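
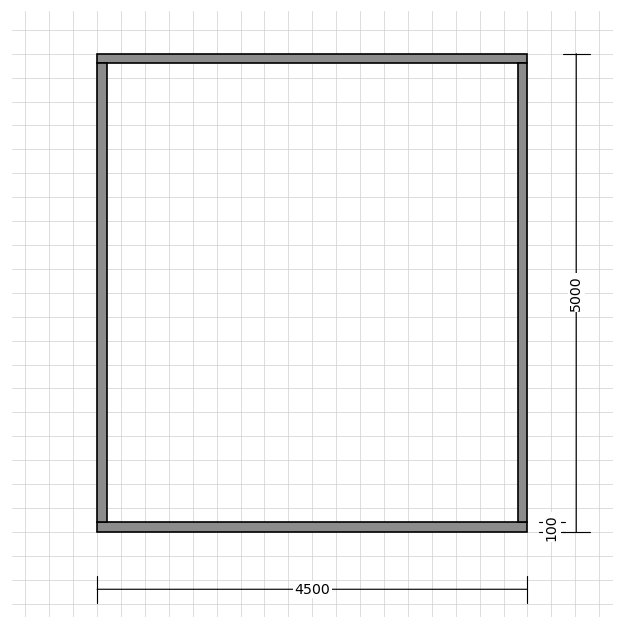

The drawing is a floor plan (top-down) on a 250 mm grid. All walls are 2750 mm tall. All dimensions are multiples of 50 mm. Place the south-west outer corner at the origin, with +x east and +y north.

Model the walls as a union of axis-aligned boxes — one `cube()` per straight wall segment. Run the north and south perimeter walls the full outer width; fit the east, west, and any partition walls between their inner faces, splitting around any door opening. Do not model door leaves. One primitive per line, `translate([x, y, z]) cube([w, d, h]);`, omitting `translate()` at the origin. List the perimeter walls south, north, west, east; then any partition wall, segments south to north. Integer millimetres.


cube([4500, 100, 2750]);
translate([0, 4900, 0]) cube([4500, 100, 2750]);
translate([0, 100, 0]) cube([100, 4800, 2750]);
translate([4400, 100, 0]) cube([100, 4800, 2750]);


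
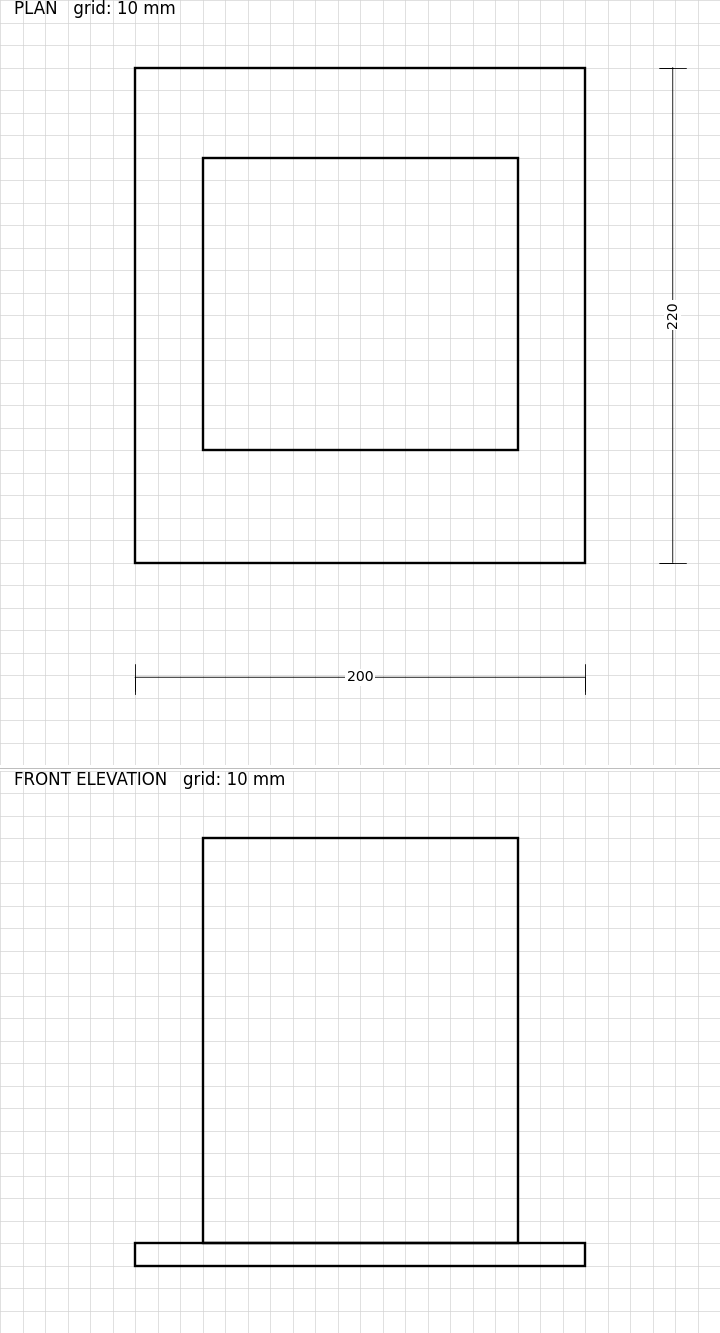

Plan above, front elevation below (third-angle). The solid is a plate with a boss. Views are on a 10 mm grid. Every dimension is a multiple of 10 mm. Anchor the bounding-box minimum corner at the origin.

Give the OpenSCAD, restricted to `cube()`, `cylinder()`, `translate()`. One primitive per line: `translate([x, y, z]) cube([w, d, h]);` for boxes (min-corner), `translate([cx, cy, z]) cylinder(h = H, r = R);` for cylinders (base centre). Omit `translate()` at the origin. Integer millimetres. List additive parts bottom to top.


cube([200, 220, 10]);
translate([30, 50, 10]) cube([140, 130, 180]);


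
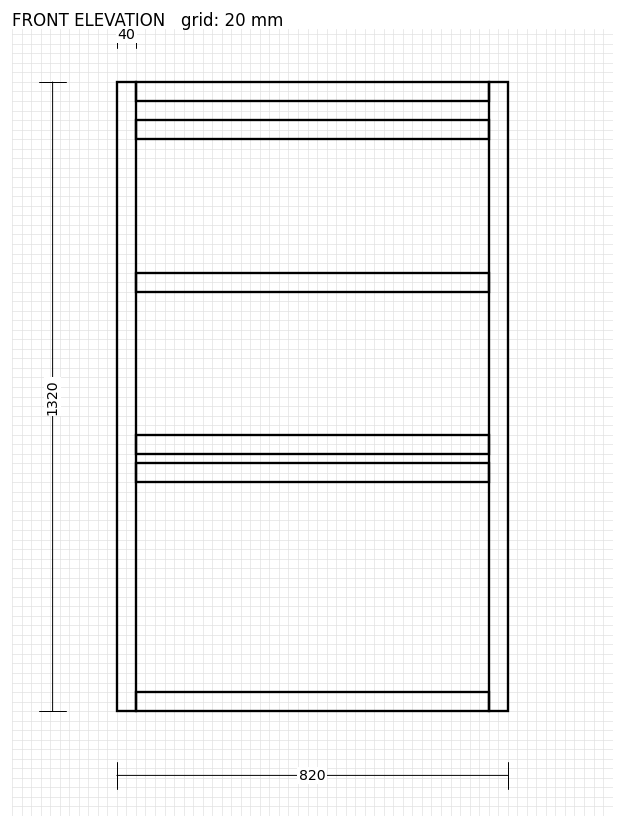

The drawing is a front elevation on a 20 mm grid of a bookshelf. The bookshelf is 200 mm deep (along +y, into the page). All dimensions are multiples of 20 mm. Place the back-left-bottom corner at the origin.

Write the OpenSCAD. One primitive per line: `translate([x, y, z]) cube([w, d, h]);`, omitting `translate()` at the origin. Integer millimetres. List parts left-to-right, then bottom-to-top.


cube([40, 200, 1320]);
translate([40, 0, 0]) cube([740, 200, 40]);
translate([40, 0, 480]) cube([740, 200, 40]);
translate([40, 0, 540]) cube([740, 200, 40]);
translate([40, 0, 880]) cube([740, 200, 40]);
translate([40, 0, 1200]) cube([740, 200, 40]);
translate([40, 0, 1280]) cube([740, 200, 40]);
translate([780, 0, 0]) cube([40, 200, 1320]);


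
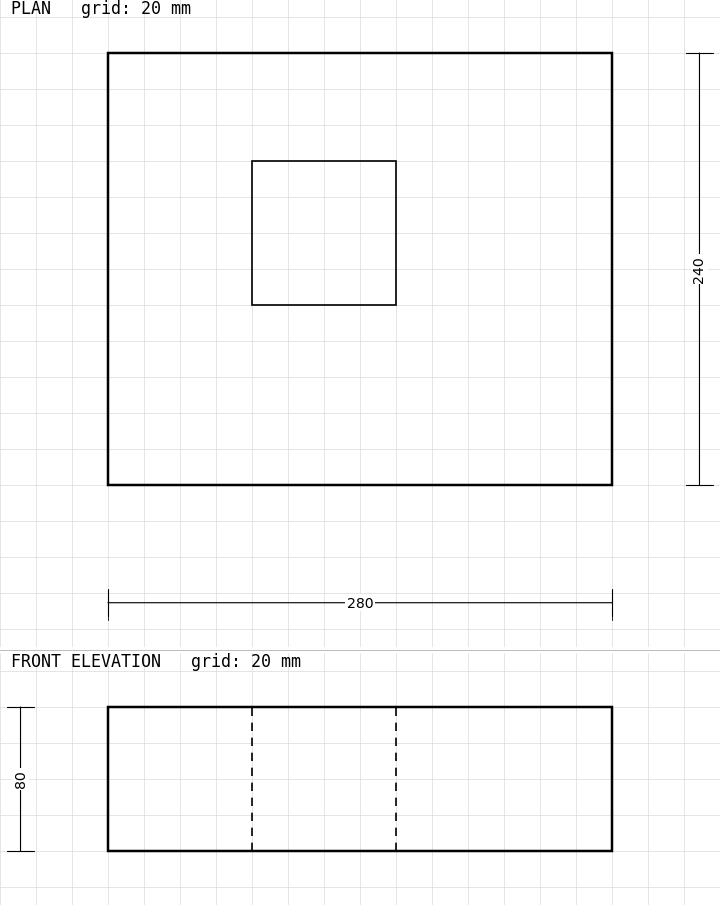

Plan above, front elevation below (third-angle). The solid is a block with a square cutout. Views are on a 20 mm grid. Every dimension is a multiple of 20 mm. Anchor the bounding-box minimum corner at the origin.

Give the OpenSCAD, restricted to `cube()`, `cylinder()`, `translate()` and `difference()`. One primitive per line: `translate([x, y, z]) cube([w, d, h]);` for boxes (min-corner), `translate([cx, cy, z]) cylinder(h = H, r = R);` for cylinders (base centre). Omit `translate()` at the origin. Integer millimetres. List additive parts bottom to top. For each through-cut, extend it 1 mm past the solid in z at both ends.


difference() {
  cube([280, 240, 80]);
  translate([80, 100, -1]) cube([80, 80, 82]);
}


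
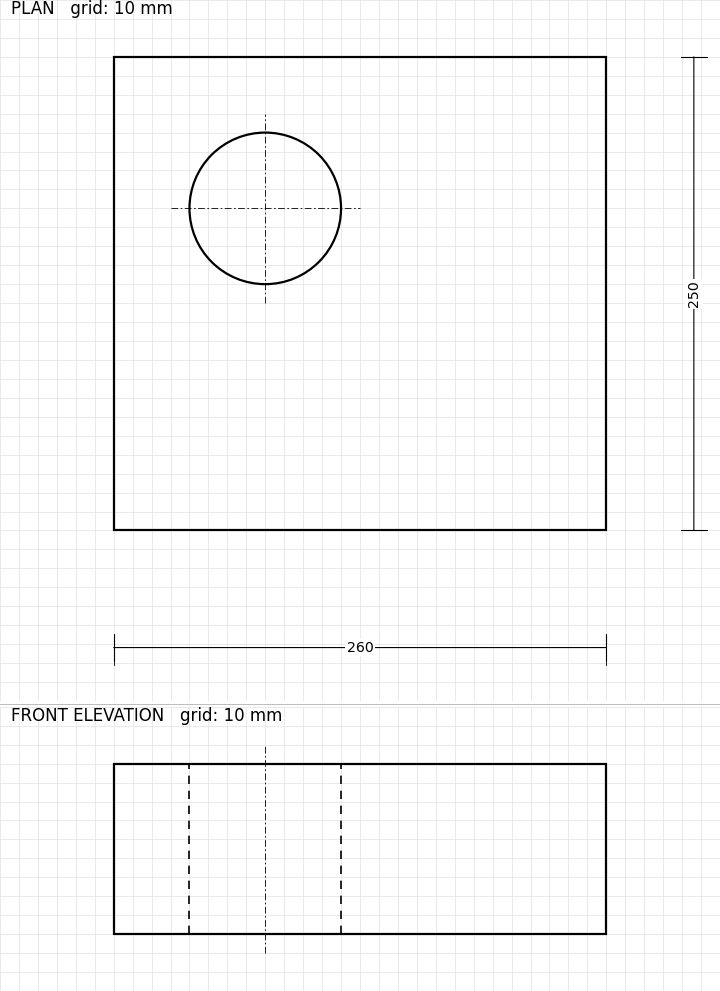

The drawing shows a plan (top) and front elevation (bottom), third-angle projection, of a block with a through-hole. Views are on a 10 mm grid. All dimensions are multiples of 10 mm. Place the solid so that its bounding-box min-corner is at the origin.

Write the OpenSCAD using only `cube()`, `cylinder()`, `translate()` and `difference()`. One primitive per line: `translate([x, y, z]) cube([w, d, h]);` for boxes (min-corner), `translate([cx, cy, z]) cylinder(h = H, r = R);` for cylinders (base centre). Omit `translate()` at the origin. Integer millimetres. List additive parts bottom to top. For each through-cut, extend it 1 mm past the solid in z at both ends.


difference() {
  cube([260, 250, 90]);
  translate([80, 170, -1]) cylinder(h = 92, r = 40);
}


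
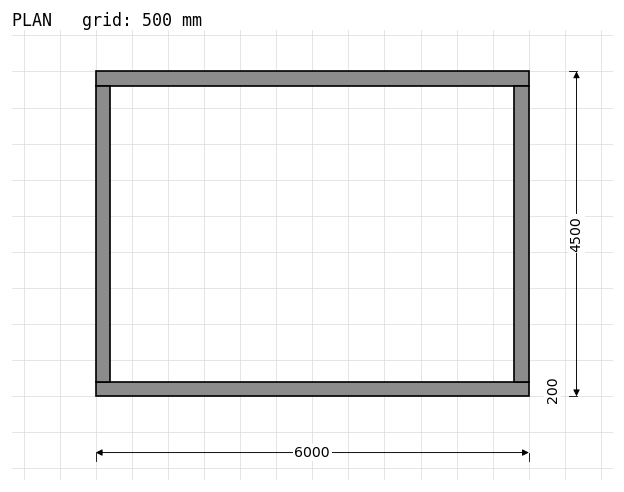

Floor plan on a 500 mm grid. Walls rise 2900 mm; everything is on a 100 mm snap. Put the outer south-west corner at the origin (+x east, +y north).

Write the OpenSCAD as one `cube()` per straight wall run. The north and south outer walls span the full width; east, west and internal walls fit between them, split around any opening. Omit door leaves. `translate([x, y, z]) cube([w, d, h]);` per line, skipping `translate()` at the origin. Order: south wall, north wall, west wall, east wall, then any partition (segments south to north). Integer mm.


cube([6000, 200, 2900]);
translate([0, 4300, 0]) cube([6000, 200, 2900]);
translate([0, 200, 0]) cube([200, 4100, 2900]);
translate([5800, 200, 0]) cube([200, 4100, 2900]);


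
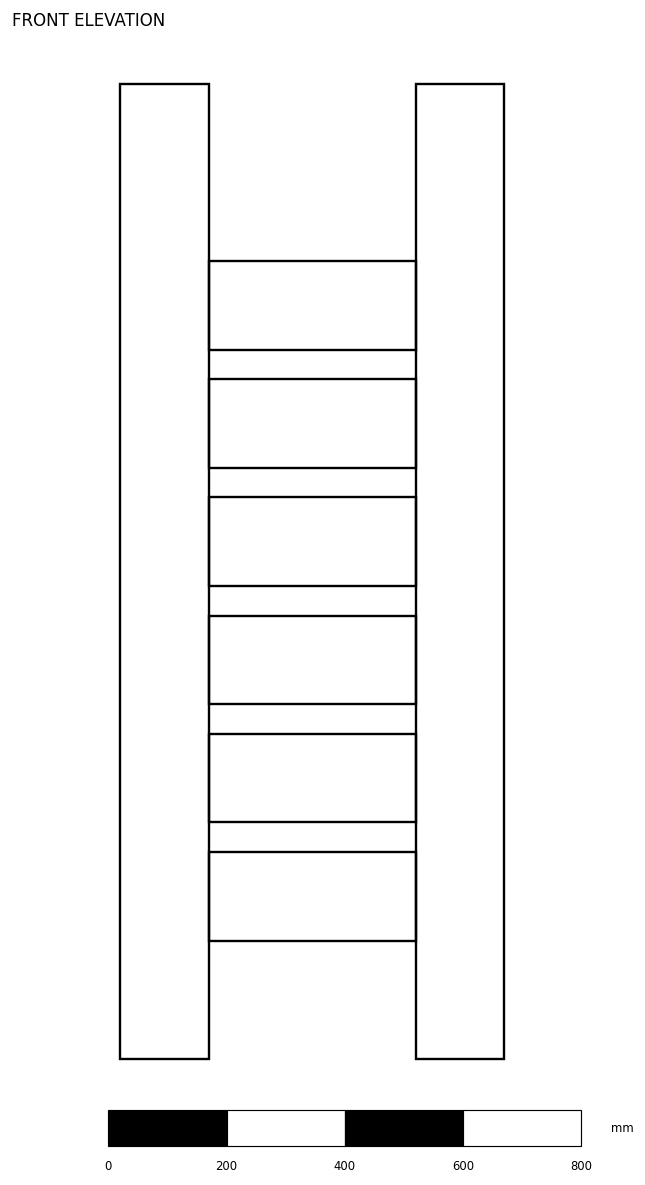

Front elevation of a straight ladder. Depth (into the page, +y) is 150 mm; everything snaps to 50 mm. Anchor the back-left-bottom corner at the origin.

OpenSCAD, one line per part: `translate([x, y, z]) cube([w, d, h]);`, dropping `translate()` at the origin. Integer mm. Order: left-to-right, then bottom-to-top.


cube([150, 150, 1650]);
translate([150, 0, 200]) cube([350, 150, 150]);
translate([150, 0, 400]) cube([350, 150, 150]);
translate([150, 0, 600]) cube([350, 150, 150]);
translate([150, 0, 800]) cube([350, 150, 150]);
translate([150, 0, 1000]) cube([350, 150, 150]);
translate([150, 0, 1200]) cube([350, 150, 150]);
translate([500, 0, 0]) cube([150, 150, 1650]);


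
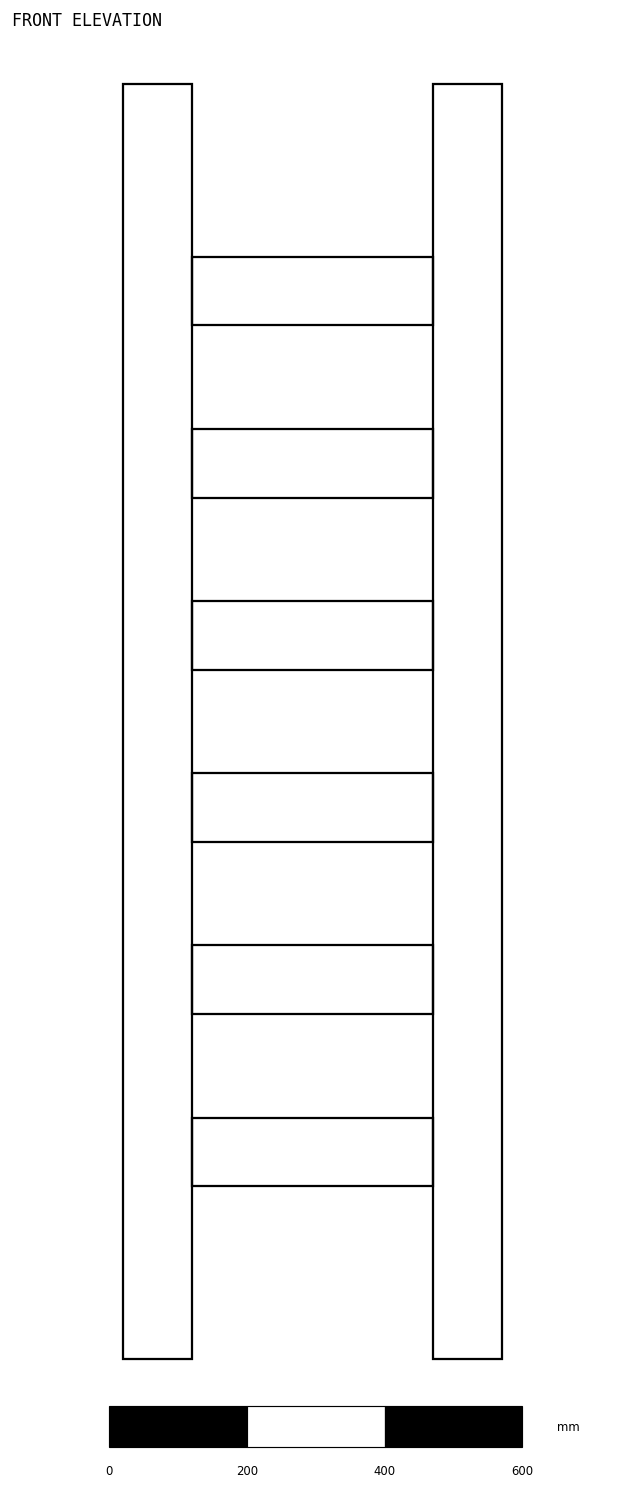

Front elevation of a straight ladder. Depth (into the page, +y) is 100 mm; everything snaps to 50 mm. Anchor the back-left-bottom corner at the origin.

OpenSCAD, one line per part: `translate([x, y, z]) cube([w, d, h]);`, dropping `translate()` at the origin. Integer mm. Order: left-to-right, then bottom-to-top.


cube([100, 100, 1850]);
translate([100, 0, 250]) cube([350, 100, 100]);
translate([100, 0, 500]) cube([350, 100, 100]);
translate([100, 0, 750]) cube([350, 100, 100]);
translate([100, 0, 1000]) cube([350, 100, 100]);
translate([100, 0, 1250]) cube([350, 100, 100]);
translate([100, 0, 1500]) cube([350, 100, 100]);
translate([450, 0, 0]) cube([100, 100, 1850]);


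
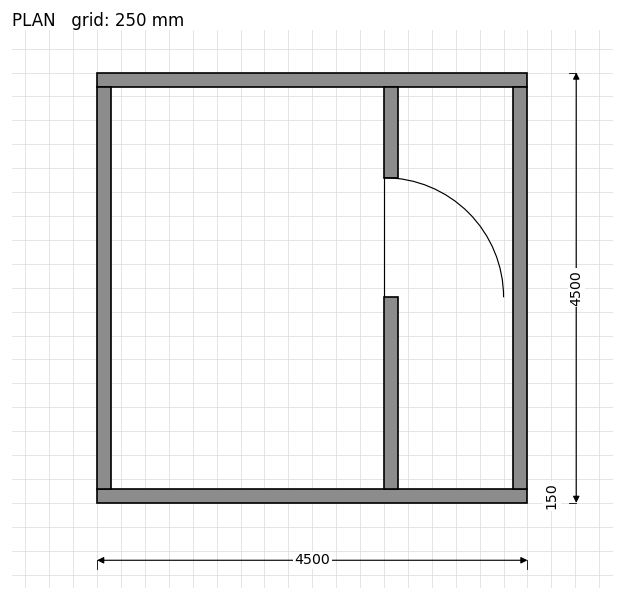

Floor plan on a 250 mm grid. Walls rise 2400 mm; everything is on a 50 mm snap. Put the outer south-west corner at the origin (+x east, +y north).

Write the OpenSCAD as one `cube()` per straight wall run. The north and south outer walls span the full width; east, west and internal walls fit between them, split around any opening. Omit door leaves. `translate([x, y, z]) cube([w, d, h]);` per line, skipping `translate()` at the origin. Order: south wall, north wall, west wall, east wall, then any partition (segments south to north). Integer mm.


cube([4500, 150, 2400]);
translate([0, 4350, 0]) cube([4500, 150, 2400]);
translate([0, 150, 0]) cube([150, 4200, 2400]);
translate([4350, 150, 0]) cube([150, 4200, 2400]);
translate([3000, 150, 0]) cube([150, 2000, 2400]);
translate([3000, 3400, 0]) cube([150, 950, 2400]);


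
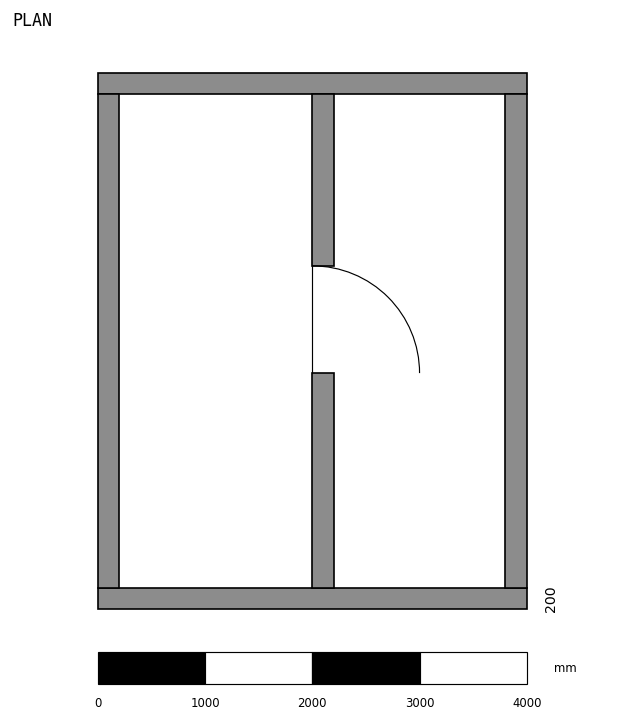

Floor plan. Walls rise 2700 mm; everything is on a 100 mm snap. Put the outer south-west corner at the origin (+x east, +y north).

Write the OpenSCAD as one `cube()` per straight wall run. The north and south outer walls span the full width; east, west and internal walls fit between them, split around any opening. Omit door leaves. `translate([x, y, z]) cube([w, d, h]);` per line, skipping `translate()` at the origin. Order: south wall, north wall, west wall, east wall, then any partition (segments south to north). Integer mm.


cube([4000, 200, 2700]);
translate([0, 4800, 0]) cube([4000, 200, 2700]);
translate([0, 200, 0]) cube([200, 4600, 2700]);
translate([3800, 200, 0]) cube([200, 4600, 2700]);
translate([2000, 200, 0]) cube([200, 2000, 2700]);
translate([2000, 3200, 0]) cube([200, 1600, 2700]);


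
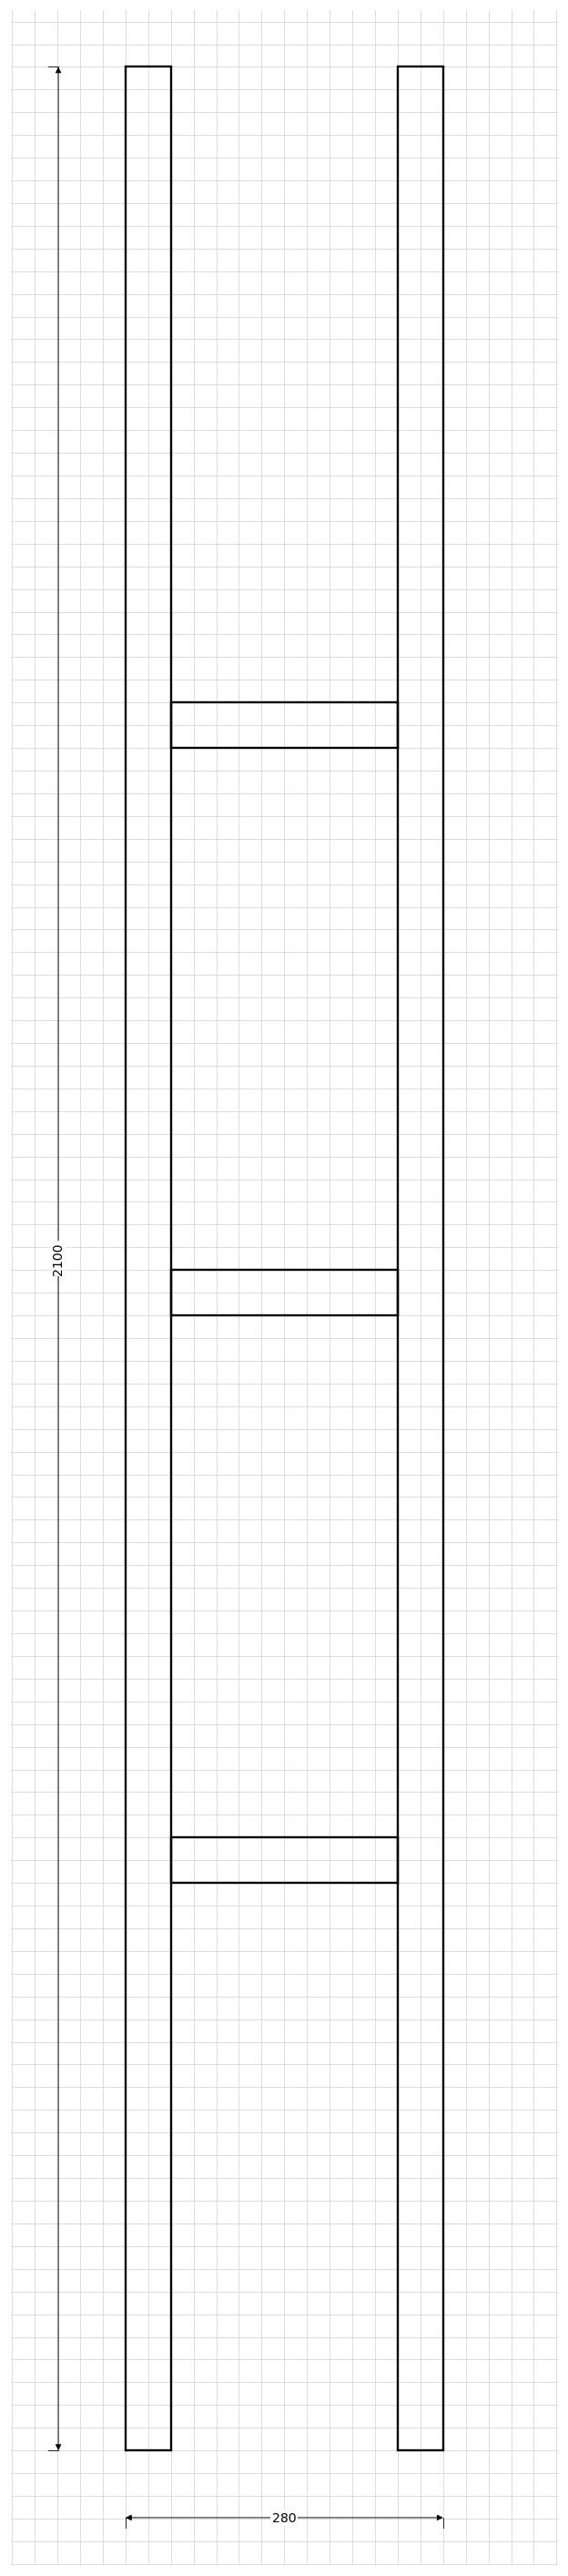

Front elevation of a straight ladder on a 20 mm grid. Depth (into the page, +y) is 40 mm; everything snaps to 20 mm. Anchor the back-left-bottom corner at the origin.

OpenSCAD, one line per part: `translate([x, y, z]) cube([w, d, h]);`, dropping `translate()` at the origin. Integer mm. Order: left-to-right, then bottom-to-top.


cube([40, 40, 2100]);
translate([40, 0, 500]) cube([200, 40, 40]);
translate([40, 0, 1000]) cube([200, 40, 40]);
translate([40, 0, 1500]) cube([200, 40, 40]);
translate([240, 0, 0]) cube([40, 40, 2100]);


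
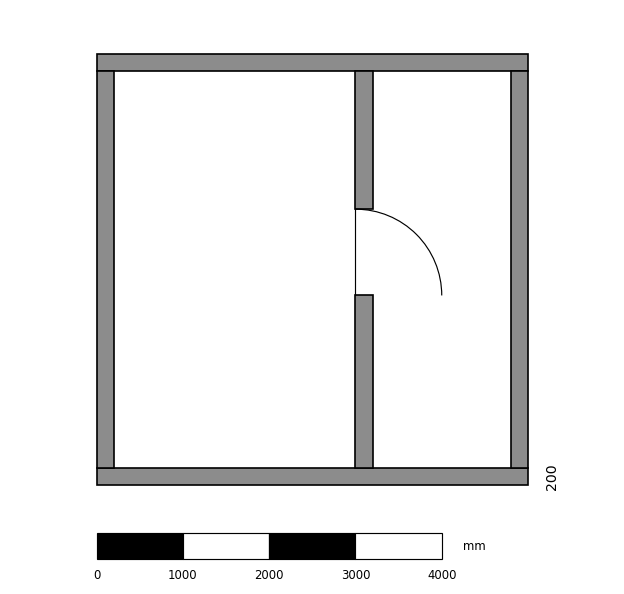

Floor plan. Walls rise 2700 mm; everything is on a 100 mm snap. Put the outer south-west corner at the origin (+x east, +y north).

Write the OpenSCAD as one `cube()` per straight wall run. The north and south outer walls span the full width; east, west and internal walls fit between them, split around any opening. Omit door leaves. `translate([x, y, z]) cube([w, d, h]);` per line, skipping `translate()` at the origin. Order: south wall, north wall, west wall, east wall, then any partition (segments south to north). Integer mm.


cube([5000, 200, 2700]);
translate([0, 4800, 0]) cube([5000, 200, 2700]);
translate([0, 200, 0]) cube([200, 4600, 2700]);
translate([4800, 200, 0]) cube([200, 4600, 2700]);
translate([3000, 200, 0]) cube([200, 2000, 2700]);
translate([3000, 3200, 0]) cube([200, 1600, 2700]);


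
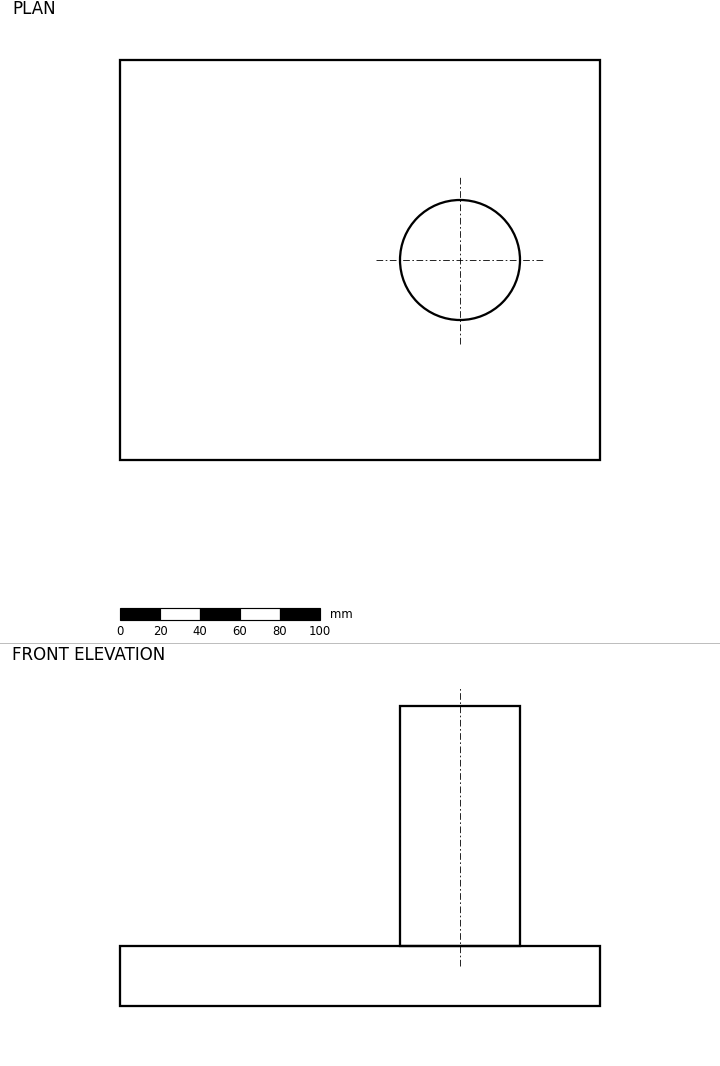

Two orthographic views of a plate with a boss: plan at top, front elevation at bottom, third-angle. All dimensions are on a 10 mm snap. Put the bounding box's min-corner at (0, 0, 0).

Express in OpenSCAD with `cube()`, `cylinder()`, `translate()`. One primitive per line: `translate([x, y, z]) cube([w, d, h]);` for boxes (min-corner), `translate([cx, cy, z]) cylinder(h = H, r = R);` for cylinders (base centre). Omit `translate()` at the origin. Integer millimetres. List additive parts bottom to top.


cube([240, 200, 30]);
translate([170, 100, 30]) cylinder(h = 120, r = 30);


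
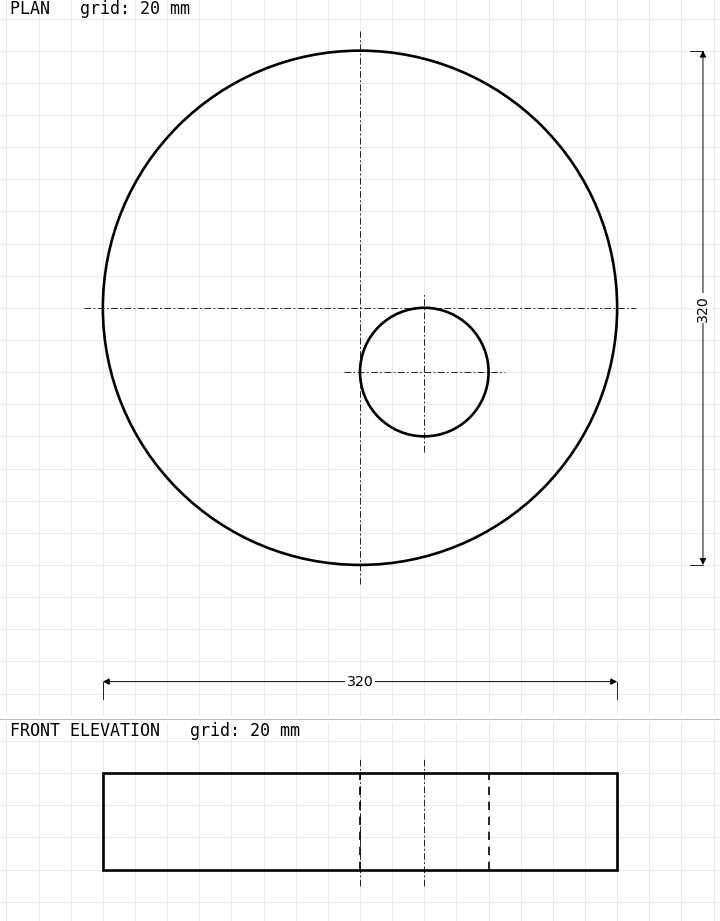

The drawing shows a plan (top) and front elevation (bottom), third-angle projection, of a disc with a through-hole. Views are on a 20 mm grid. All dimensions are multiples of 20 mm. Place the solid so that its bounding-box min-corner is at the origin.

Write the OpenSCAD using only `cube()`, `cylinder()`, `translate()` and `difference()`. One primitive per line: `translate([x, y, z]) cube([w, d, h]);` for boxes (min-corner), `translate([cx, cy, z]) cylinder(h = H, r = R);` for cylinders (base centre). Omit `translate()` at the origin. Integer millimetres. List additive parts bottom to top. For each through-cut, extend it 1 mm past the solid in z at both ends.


difference() {
  translate([160, 160, 0]) cylinder(h = 60, r = 160);
  translate([200, 120, -1]) cylinder(h = 62, r = 40);
}


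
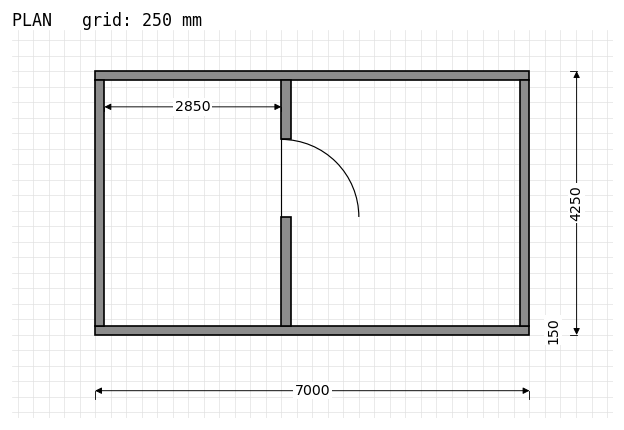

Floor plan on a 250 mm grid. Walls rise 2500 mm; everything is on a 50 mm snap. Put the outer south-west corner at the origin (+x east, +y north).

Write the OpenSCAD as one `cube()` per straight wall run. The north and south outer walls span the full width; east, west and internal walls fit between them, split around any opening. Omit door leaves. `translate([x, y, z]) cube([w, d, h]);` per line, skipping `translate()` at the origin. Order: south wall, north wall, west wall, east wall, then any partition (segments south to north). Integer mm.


cube([7000, 150, 2500]);
translate([0, 4100, 0]) cube([7000, 150, 2500]);
translate([0, 150, 0]) cube([150, 3950, 2500]);
translate([6850, 150, 0]) cube([150, 3950, 2500]);
translate([3000, 150, 0]) cube([150, 1750, 2500]);
translate([3000, 3150, 0]) cube([150, 950, 2500]);


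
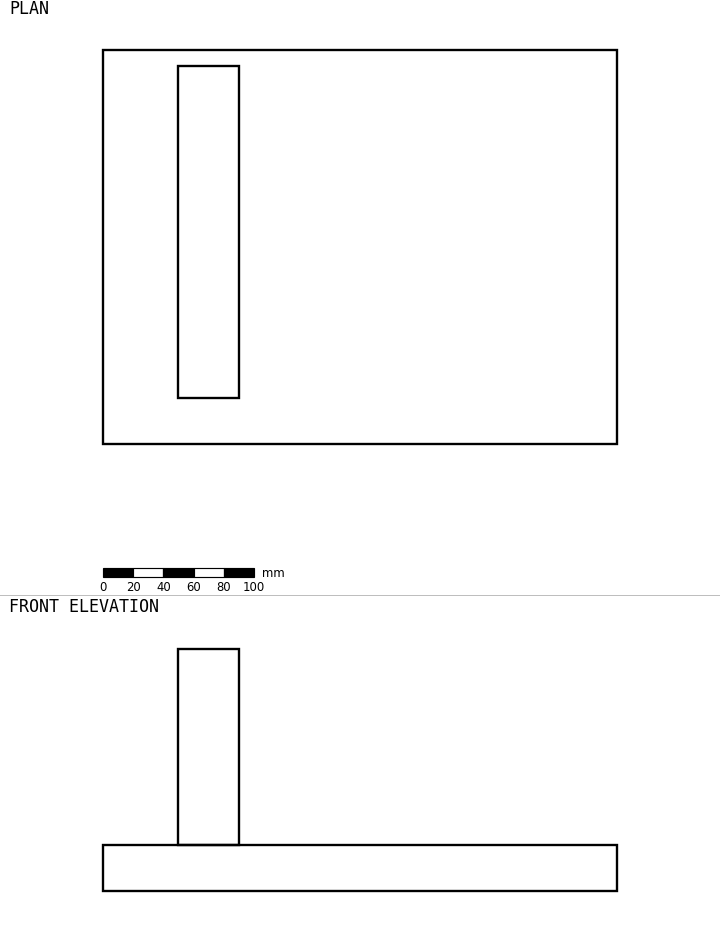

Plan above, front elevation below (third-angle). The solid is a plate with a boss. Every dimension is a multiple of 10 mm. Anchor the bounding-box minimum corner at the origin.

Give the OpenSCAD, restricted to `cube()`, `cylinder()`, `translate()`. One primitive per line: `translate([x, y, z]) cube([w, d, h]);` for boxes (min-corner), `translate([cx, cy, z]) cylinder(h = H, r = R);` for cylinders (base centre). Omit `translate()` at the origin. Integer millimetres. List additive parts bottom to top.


cube([340, 260, 30]);
translate([50, 30, 30]) cube([40, 220, 130]);


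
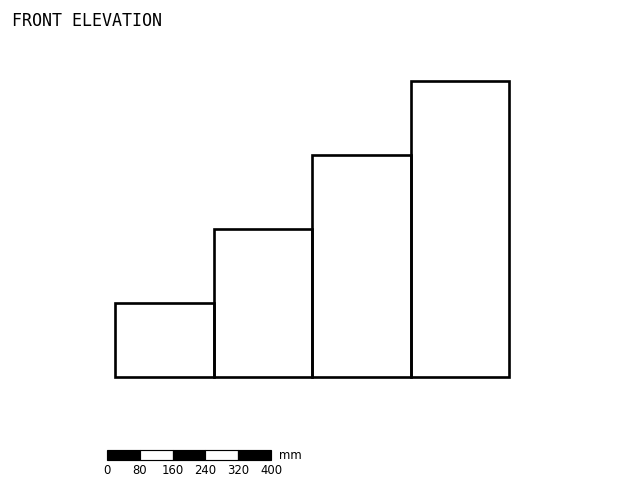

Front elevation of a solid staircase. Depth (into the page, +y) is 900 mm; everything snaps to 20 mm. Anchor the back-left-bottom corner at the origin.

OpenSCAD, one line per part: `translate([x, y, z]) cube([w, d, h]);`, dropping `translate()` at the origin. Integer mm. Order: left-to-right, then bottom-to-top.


cube([240, 900, 180]);
translate([240, 0, 0]) cube([240, 900, 360]);
translate([480, 0, 0]) cube([240, 900, 540]);
translate([720, 0, 0]) cube([240, 900, 720]);


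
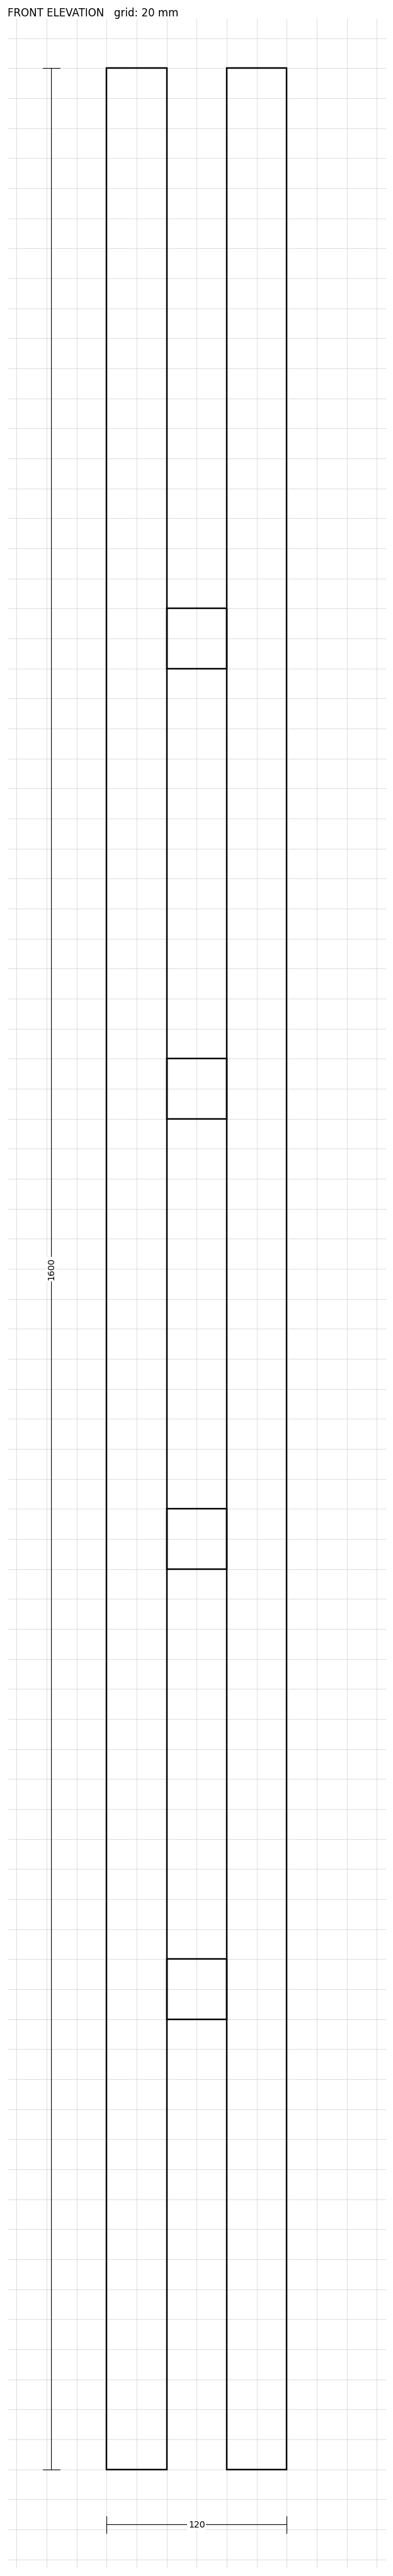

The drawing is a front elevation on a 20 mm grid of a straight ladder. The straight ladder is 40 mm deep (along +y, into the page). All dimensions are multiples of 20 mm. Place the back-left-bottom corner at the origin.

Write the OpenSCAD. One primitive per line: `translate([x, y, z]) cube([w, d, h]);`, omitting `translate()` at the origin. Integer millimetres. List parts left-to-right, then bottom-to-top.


cube([40, 40, 1600]);
translate([40, 0, 300]) cube([40, 40, 40]);
translate([40, 0, 600]) cube([40, 40, 40]);
translate([40, 0, 900]) cube([40, 40, 40]);
translate([40, 0, 1200]) cube([40, 40, 40]);
translate([80, 0, 0]) cube([40, 40, 1600]);


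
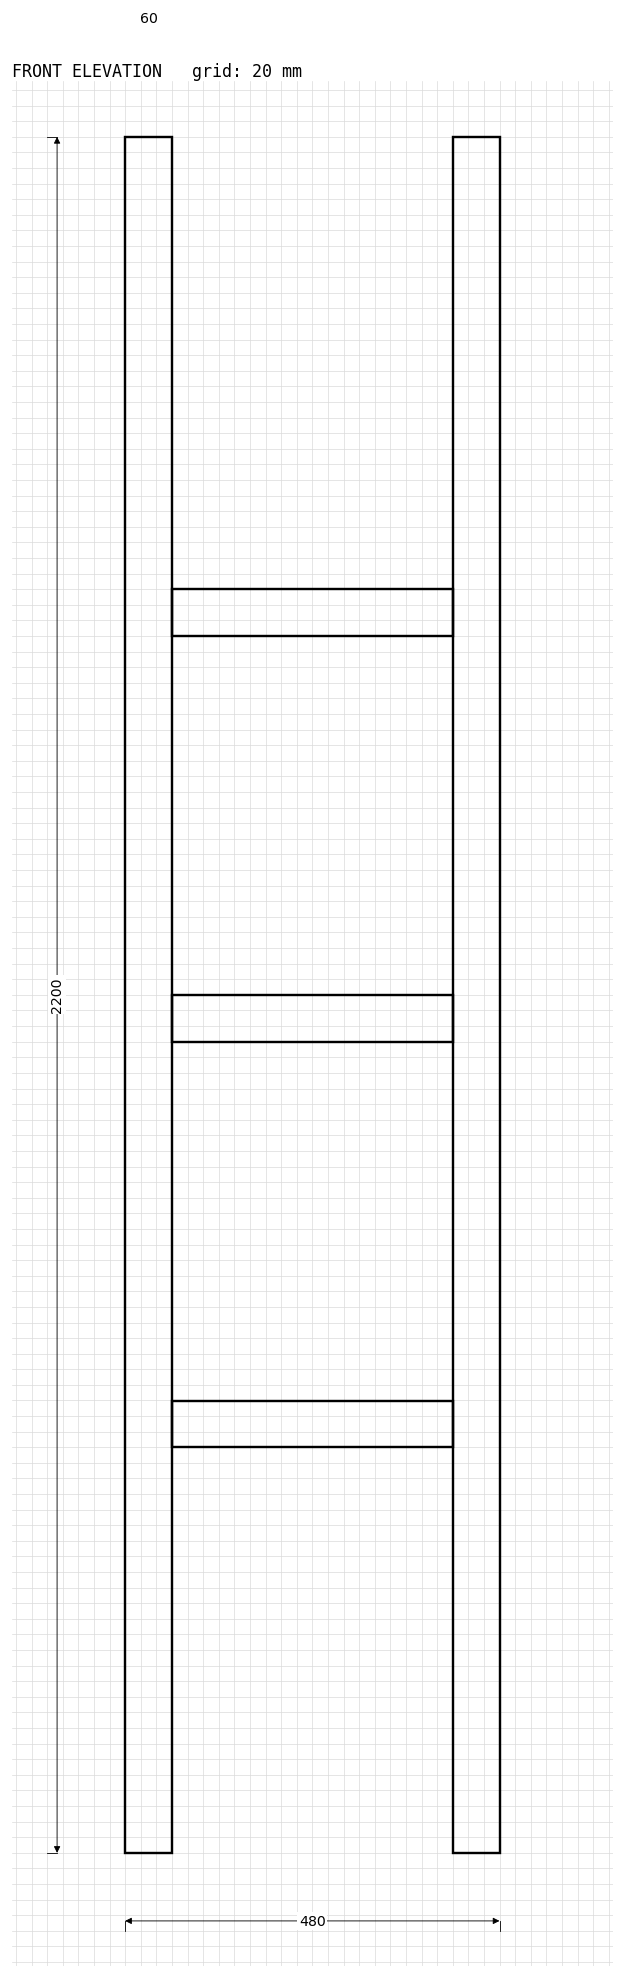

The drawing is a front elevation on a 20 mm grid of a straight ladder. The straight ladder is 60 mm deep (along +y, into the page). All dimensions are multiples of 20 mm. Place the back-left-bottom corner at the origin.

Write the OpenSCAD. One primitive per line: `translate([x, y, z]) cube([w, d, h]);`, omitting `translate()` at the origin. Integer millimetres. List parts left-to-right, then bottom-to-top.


cube([60, 60, 2200]);
translate([60, 0, 520]) cube([360, 60, 60]);
translate([60, 0, 1040]) cube([360, 60, 60]);
translate([60, 0, 1560]) cube([360, 60, 60]);
translate([420, 0, 0]) cube([60, 60, 2200]);


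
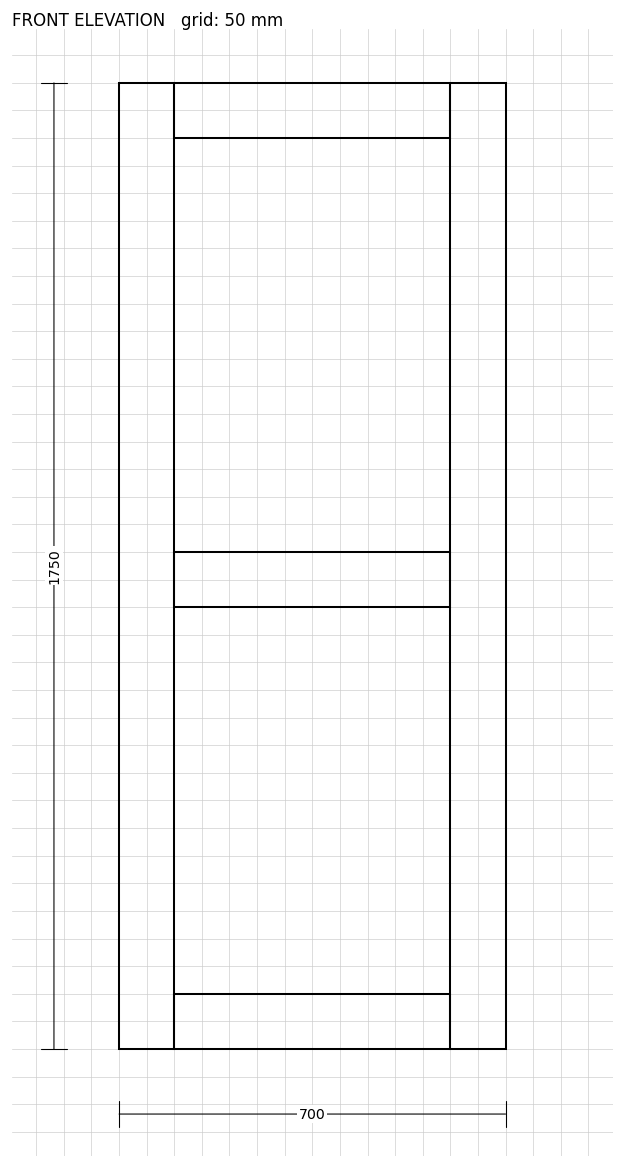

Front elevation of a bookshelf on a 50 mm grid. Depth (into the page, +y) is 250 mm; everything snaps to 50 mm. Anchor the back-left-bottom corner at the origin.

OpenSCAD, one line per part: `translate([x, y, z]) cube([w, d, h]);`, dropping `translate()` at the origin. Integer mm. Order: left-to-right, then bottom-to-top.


cube([100, 250, 1750]);
translate([100, 0, 0]) cube([500, 250, 100]);
translate([100, 0, 800]) cube([500, 250, 100]);
translate([100, 0, 1650]) cube([500, 250, 100]);
translate([600, 0, 0]) cube([100, 250, 1750]);


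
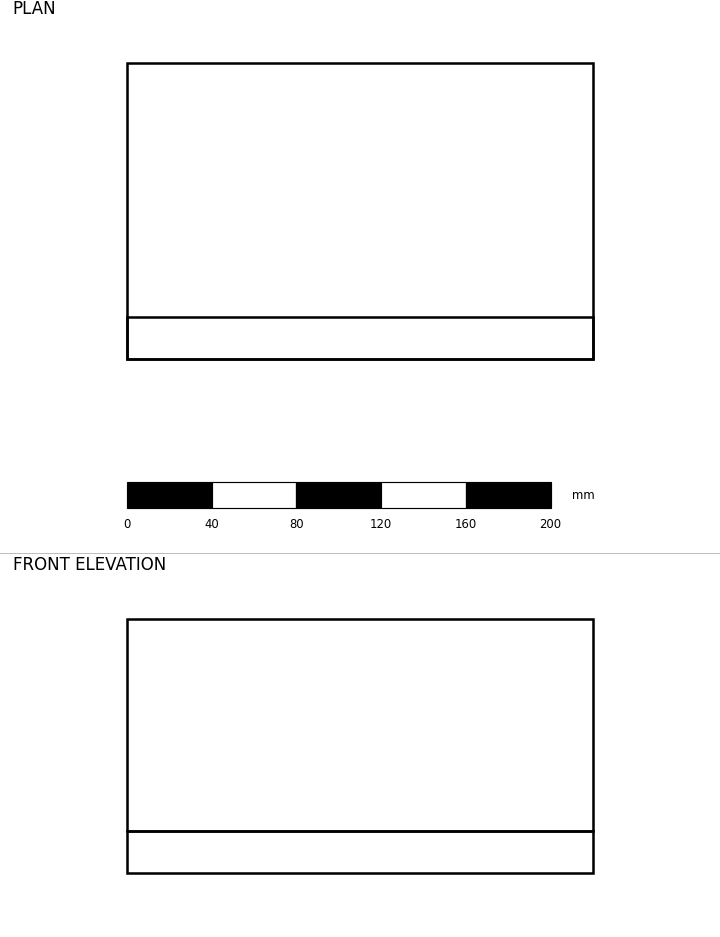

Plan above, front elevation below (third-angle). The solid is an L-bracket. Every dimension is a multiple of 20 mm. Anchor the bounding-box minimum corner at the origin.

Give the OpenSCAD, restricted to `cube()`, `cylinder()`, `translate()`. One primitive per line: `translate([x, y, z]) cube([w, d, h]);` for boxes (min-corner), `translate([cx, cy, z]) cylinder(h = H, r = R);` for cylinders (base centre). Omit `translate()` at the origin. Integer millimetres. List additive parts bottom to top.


cube([220, 140, 20]);
translate([0, 0, 20]) cube([220, 20, 100]);


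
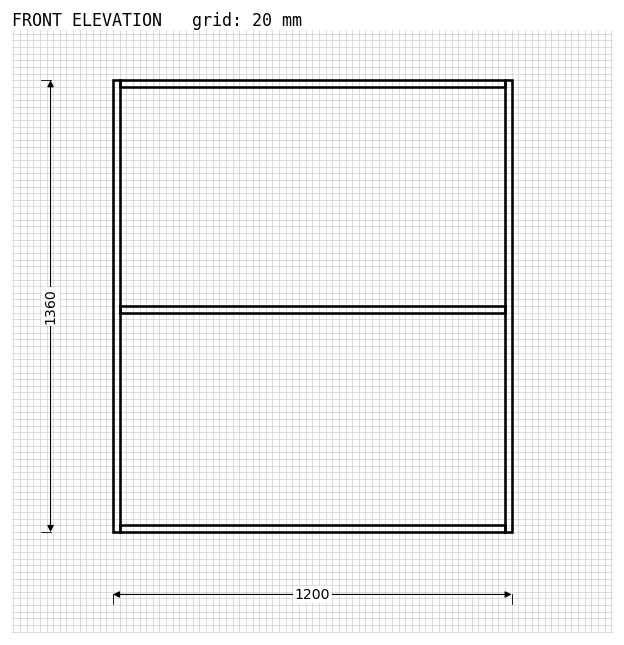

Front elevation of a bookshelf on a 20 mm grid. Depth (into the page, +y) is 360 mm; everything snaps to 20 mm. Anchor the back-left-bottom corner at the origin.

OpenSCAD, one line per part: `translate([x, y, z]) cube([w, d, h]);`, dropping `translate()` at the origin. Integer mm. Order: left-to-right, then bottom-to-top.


cube([20, 360, 1360]);
translate([20, 0, 0]) cube([1160, 360, 20]);
translate([20, 0, 660]) cube([1160, 360, 20]);
translate([20, 0, 1340]) cube([1160, 360, 20]);
translate([1180, 0, 0]) cube([20, 360, 1360]);


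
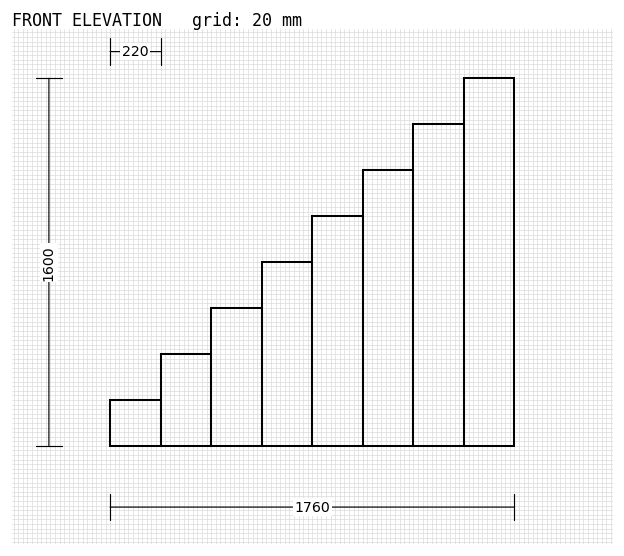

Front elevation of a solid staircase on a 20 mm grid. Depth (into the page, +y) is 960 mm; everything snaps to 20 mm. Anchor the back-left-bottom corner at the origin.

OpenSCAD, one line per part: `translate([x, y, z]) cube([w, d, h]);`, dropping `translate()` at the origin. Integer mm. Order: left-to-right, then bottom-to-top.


cube([220, 960, 200]);
translate([220, 0, 0]) cube([220, 960, 400]);
translate([440, 0, 0]) cube([220, 960, 600]);
translate([660, 0, 0]) cube([220, 960, 800]);
translate([880, 0, 0]) cube([220, 960, 1000]);
translate([1100, 0, 0]) cube([220, 960, 1200]);
translate([1320, 0, 0]) cube([220, 960, 1400]);
translate([1540, 0, 0]) cube([220, 960, 1600]);


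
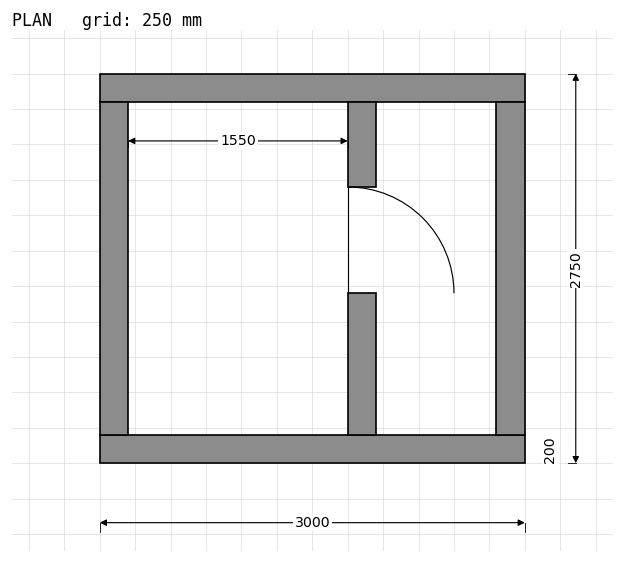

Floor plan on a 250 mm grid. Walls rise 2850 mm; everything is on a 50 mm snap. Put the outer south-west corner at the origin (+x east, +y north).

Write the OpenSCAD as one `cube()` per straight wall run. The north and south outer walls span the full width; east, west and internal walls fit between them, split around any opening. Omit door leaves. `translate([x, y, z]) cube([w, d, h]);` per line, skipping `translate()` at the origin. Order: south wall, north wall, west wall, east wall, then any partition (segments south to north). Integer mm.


cube([3000, 200, 2850]);
translate([0, 2550, 0]) cube([3000, 200, 2850]);
translate([0, 200, 0]) cube([200, 2350, 2850]);
translate([2800, 200, 0]) cube([200, 2350, 2850]);
translate([1750, 200, 0]) cube([200, 1000, 2850]);
translate([1750, 1950, 0]) cube([200, 600, 2850]);


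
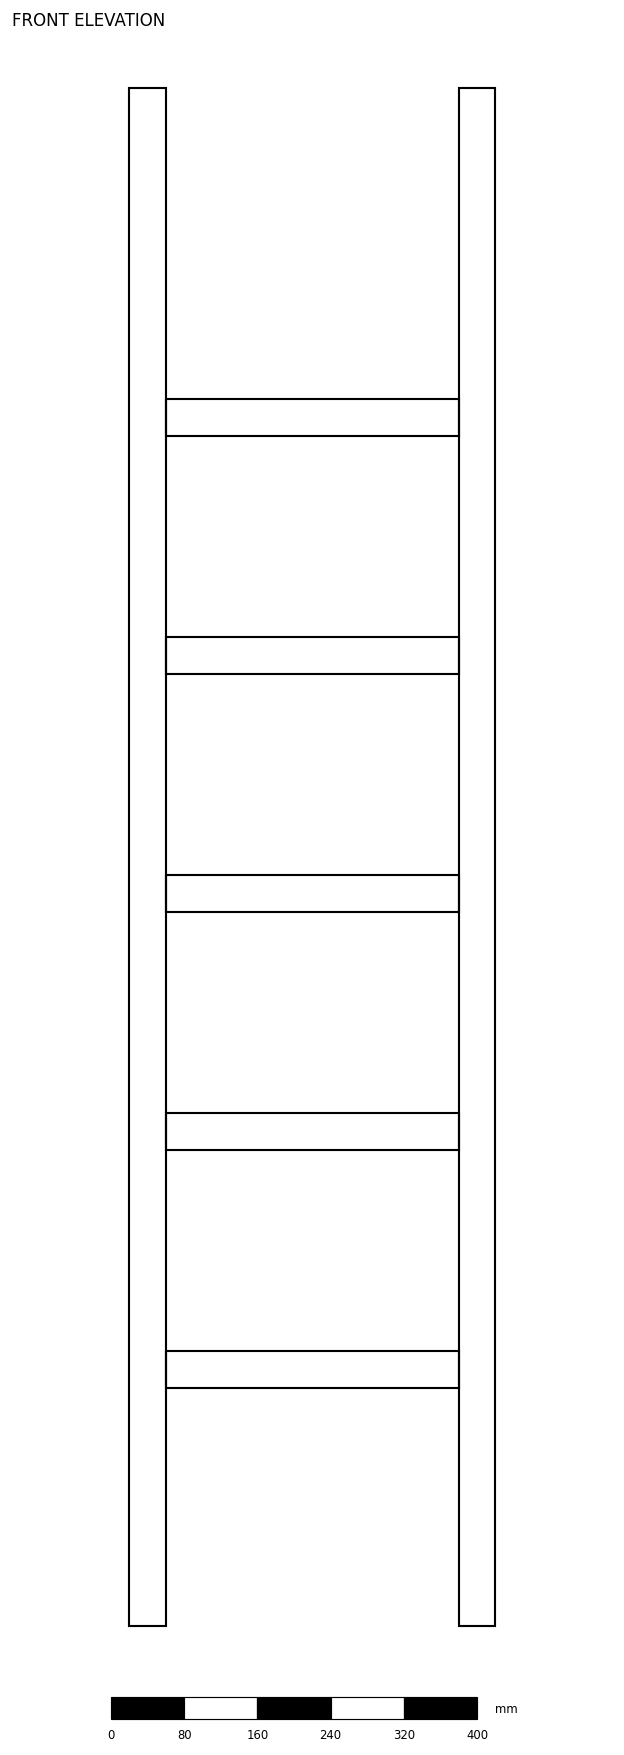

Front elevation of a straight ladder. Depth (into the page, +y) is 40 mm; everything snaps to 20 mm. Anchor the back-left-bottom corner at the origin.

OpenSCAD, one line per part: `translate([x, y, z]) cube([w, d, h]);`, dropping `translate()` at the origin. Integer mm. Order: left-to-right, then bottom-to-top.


cube([40, 40, 1680]);
translate([40, 0, 260]) cube([320, 40, 40]);
translate([40, 0, 520]) cube([320, 40, 40]);
translate([40, 0, 780]) cube([320, 40, 40]);
translate([40, 0, 1040]) cube([320, 40, 40]);
translate([40, 0, 1300]) cube([320, 40, 40]);
translate([360, 0, 0]) cube([40, 40, 1680]);


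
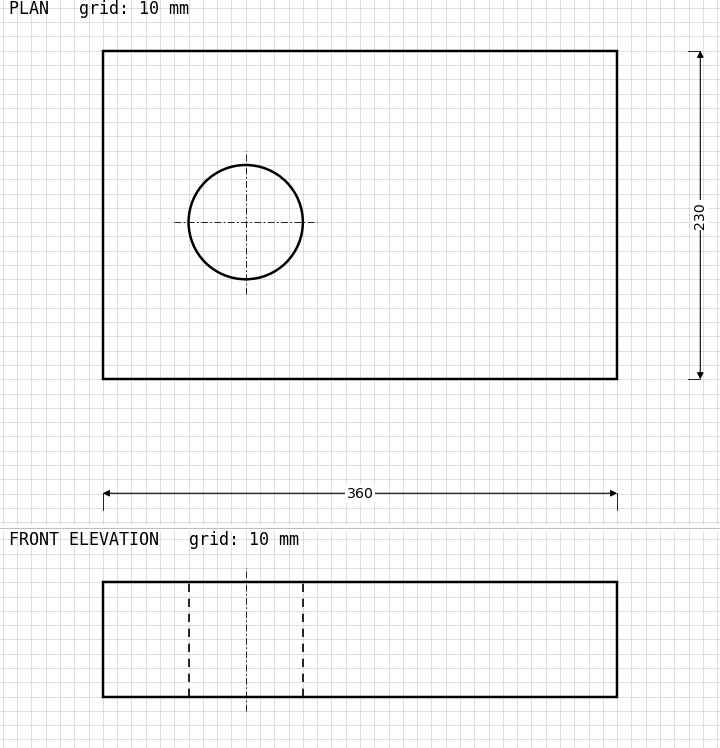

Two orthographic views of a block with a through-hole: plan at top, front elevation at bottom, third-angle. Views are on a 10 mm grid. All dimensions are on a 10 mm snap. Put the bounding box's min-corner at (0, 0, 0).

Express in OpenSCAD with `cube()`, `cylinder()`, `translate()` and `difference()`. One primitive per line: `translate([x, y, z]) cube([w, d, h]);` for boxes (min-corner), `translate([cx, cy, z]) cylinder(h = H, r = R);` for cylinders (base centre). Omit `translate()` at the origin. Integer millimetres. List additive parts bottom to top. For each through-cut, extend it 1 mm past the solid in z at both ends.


difference() {
  cube([360, 230, 80]);
  translate([100, 110, -1]) cylinder(h = 82, r = 40);
}


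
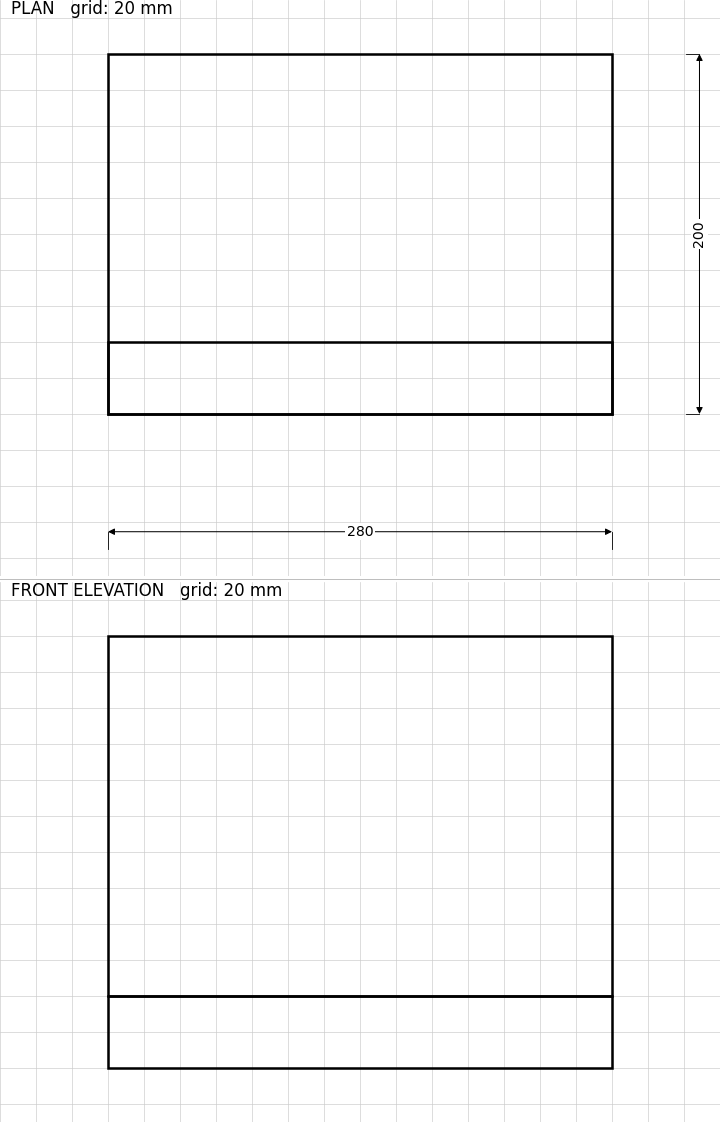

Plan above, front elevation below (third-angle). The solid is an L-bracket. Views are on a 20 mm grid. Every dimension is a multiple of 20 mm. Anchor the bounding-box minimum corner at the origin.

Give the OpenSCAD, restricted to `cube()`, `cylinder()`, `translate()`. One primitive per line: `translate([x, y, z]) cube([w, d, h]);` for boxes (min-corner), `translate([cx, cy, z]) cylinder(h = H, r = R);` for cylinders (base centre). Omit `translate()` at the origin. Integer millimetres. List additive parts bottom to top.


cube([280, 200, 40]);
translate([0, 0, 40]) cube([280, 40, 200]);


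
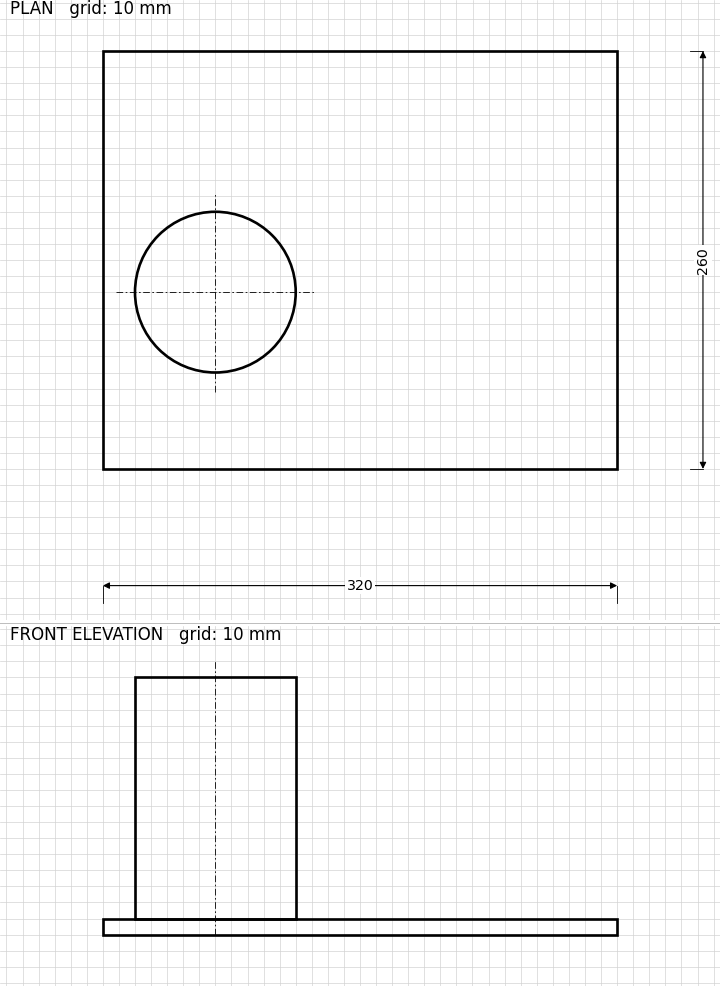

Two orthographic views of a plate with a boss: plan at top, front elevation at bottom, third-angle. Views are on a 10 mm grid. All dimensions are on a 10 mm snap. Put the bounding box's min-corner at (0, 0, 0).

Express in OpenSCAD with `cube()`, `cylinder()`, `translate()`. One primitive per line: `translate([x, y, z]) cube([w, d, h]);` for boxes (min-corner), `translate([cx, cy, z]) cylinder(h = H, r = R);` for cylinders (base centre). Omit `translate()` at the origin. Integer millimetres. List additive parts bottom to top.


cube([320, 260, 10]);
translate([70, 110, 10]) cylinder(h = 150, r = 50);


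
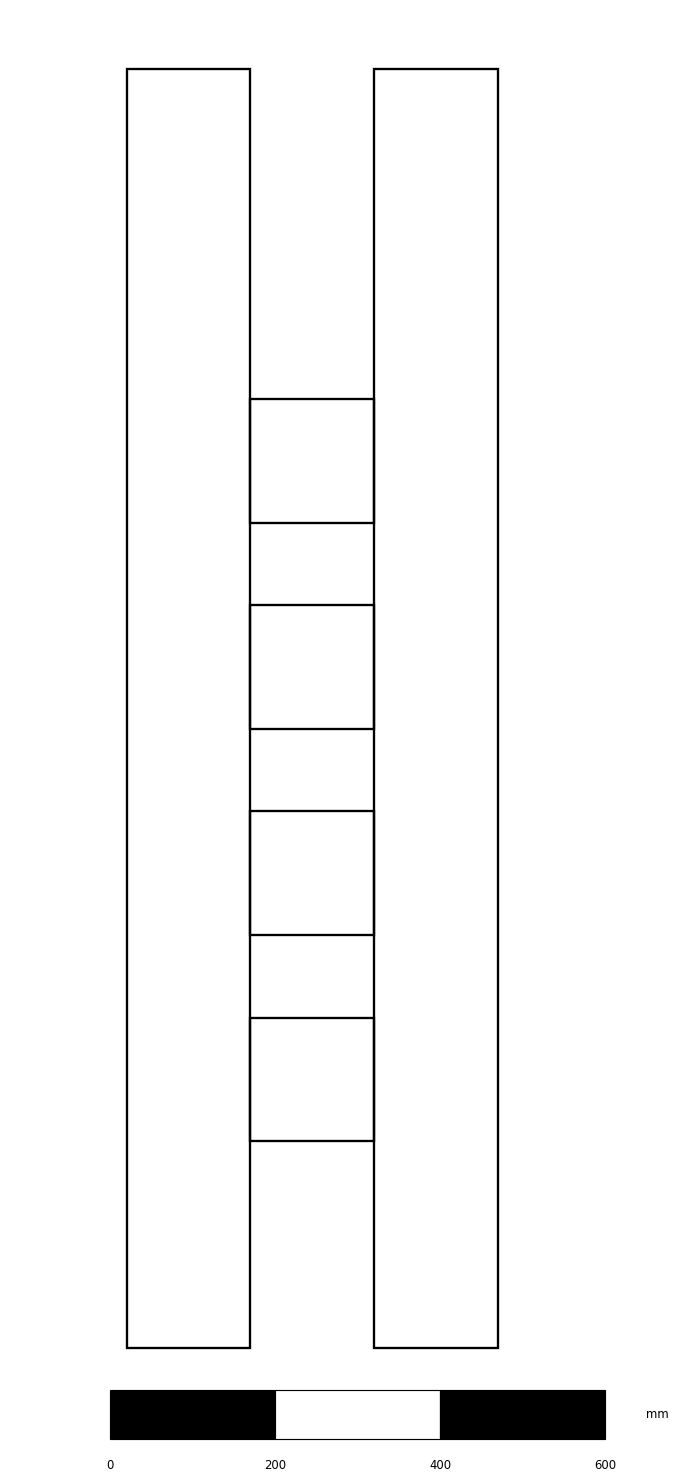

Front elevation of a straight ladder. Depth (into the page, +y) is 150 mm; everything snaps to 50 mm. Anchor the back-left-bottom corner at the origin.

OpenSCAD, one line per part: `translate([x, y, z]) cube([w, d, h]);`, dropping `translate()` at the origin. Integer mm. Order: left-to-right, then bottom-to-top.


cube([150, 150, 1550]);
translate([150, 0, 250]) cube([150, 150, 150]);
translate([150, 0, 500]) cube([150, 150, 150]);
translate([150, 0, 750]) cube([150, 150, 150]);
translate([150, 0, 1000]) cube([150, 150, 150]);
translate([300, 0, 0]) cube([150, 150, 1550]);


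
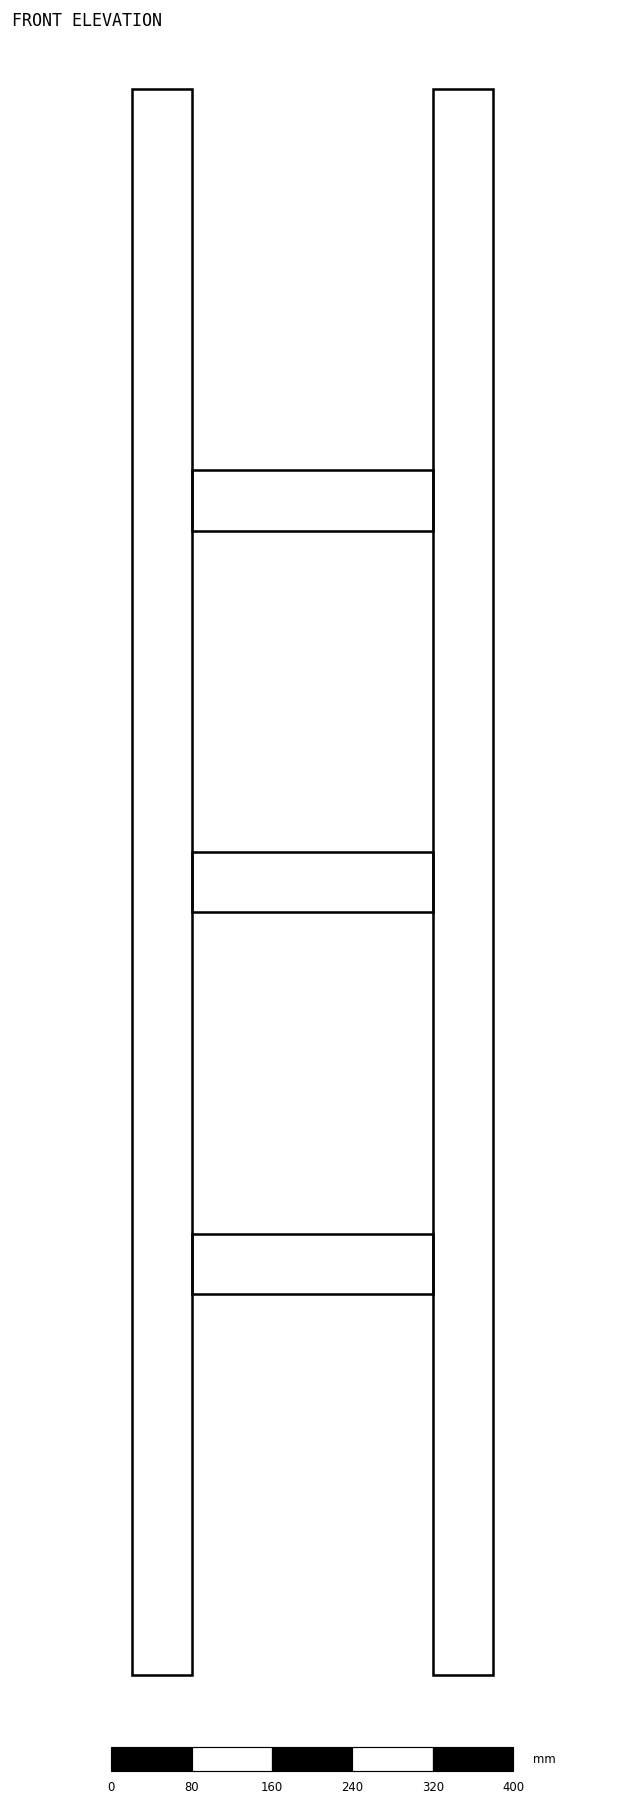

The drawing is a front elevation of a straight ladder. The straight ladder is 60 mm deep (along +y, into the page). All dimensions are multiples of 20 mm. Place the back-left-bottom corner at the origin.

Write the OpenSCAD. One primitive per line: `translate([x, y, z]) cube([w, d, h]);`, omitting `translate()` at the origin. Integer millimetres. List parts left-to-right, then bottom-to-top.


cube([60, 60, 1580]);
translate([60, 0, 380]) cube([240, 60, 60]);
translate([60, 0, 760]) cube([240, 60, 60]);
translate([60, 0, 1140]) cube([240, 60, 60]);
translate([300, 0, 0]) cube([60, 60, 1580]);


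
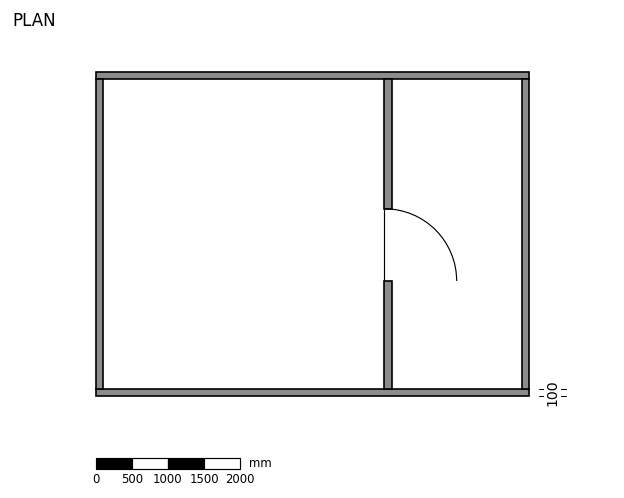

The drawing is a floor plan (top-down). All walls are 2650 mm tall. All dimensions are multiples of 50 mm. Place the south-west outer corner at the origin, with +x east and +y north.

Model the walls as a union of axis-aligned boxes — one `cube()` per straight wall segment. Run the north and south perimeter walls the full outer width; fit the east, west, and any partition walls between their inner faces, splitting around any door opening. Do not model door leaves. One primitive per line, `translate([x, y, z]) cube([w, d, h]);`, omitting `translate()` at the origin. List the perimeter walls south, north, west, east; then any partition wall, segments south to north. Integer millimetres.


cube([6000, 100, 2650]);
translate([0, 4400, 0]) cube([6000, 100, 2650]);
translate([0, 100, 0]) cube([100, 4300, 2650]);
translate([5900, 100, 0]) cube([100, 4300, 2650]);
translate([4000, 100, 0]) cube([100, 1500, 2650]);
translate([4000, 2600, 0]) cube([100, 1800, 2650]);


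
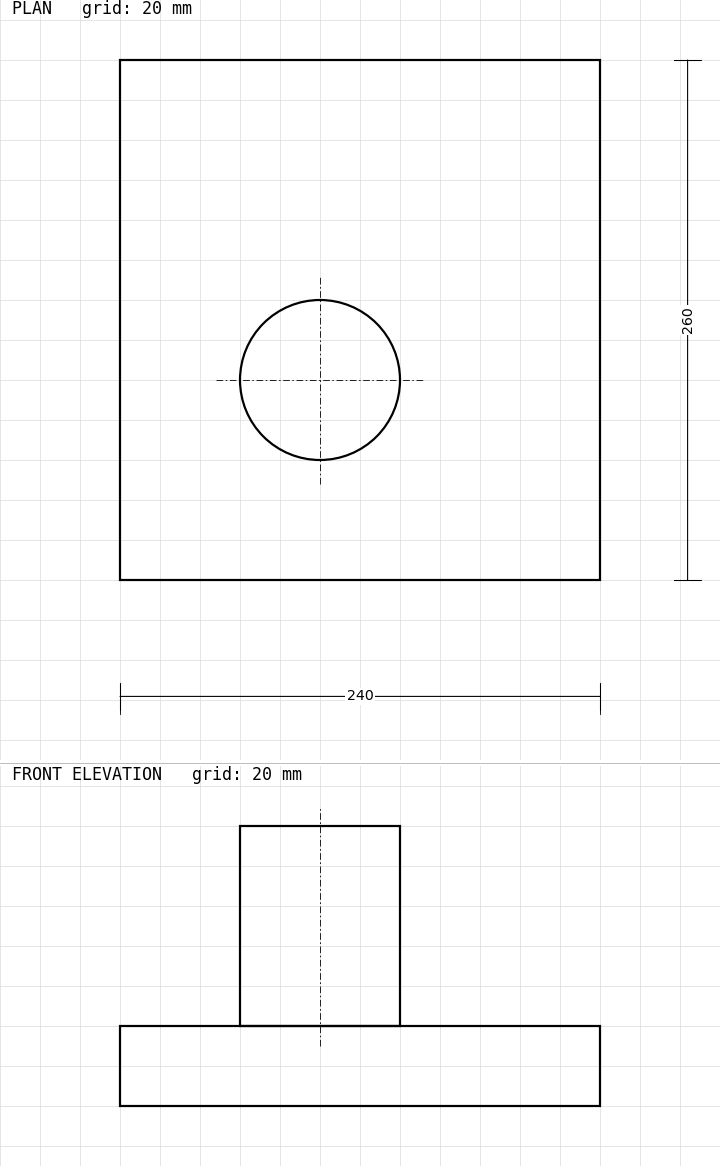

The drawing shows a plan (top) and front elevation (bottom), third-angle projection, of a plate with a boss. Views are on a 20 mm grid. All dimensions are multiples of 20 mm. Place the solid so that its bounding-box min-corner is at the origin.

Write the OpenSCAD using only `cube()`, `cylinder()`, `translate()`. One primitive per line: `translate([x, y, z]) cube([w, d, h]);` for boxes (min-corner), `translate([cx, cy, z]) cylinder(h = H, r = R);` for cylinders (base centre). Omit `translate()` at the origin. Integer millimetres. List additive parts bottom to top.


cube([240, 260, 40]);
translate([100, 100, 40]) cylinder(h = 100, r = 40);


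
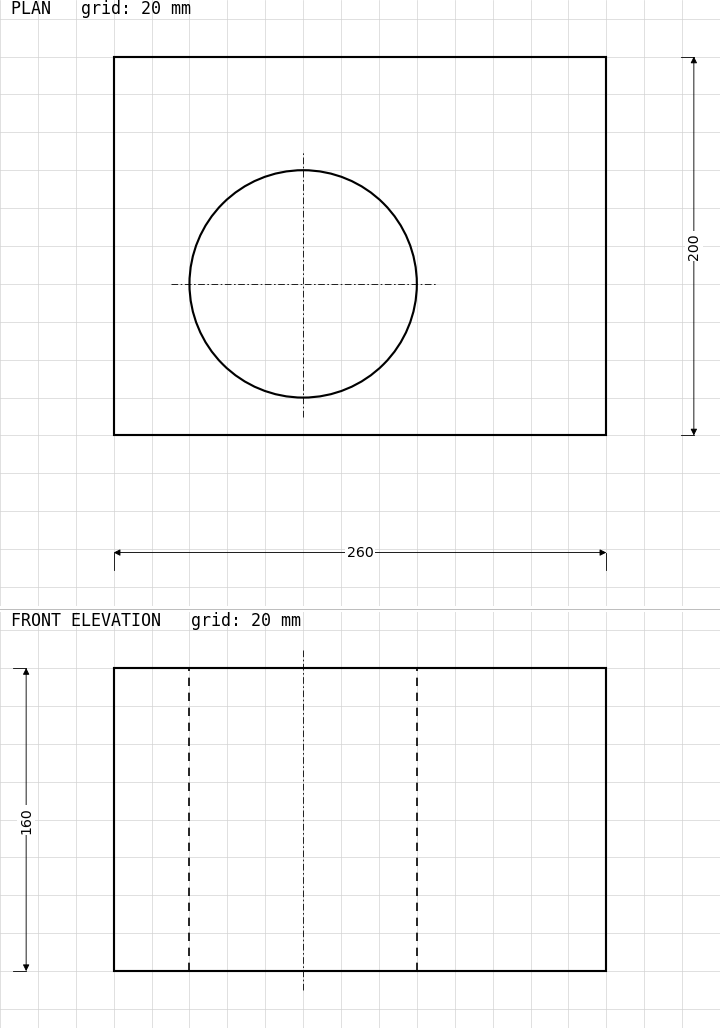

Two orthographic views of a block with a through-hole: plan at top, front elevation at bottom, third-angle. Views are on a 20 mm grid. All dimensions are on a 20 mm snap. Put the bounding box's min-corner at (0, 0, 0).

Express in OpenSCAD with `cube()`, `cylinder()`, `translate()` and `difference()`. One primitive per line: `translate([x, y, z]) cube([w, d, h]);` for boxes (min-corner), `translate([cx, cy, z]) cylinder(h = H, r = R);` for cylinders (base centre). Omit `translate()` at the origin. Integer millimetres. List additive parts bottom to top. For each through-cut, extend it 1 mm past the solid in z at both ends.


difference() {
  cube([260, 200, 160]);
  translate([100, 80, -1]) cylinder(h = 162, r = 60);
}
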